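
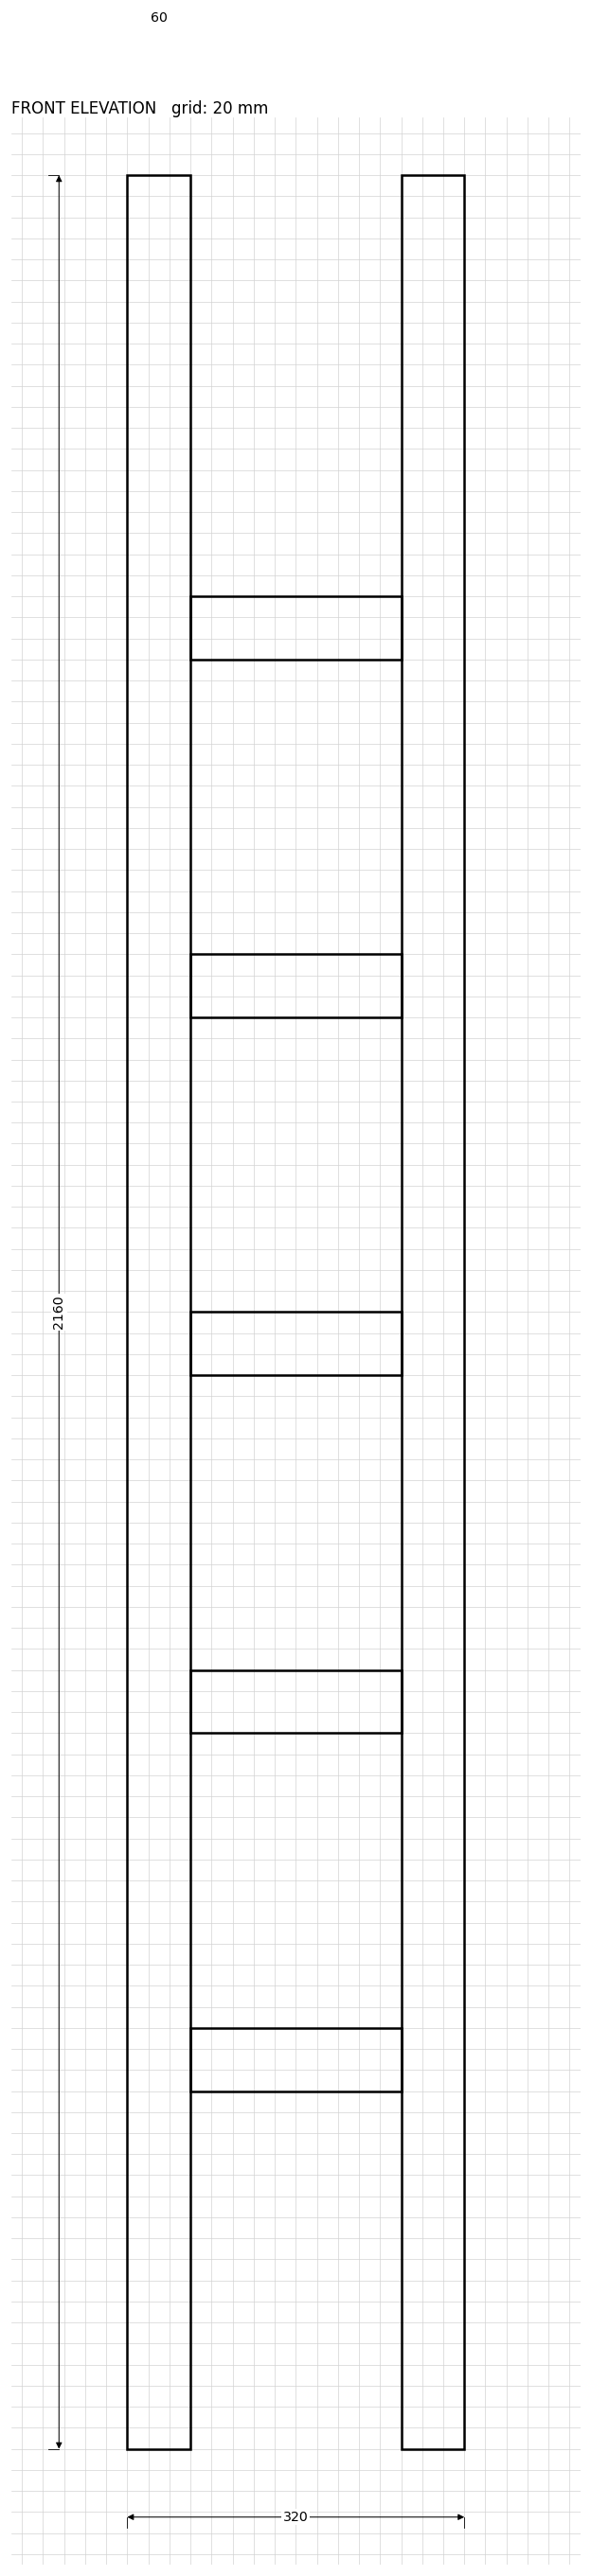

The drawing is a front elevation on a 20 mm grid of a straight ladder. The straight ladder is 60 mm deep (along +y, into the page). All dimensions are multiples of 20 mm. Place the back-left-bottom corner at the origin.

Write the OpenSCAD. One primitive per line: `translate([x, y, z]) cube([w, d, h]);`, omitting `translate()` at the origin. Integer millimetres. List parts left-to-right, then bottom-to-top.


cube([60, 60, 2160]);
translate([60, 0, 340]) cube([200, 60, 60]);
translate([60, 0, 680]) cube([200, 60, 60]);
translate([60, 0, 1020]) cube([200, 60, 60]);
translate([60, 0, 1360]) cube([200, 60, 60]);
translate([60, 0, 1700]) cube([200, 60, 60]);
translate([260, 0, 0]) cube([60, 60, 2160]);


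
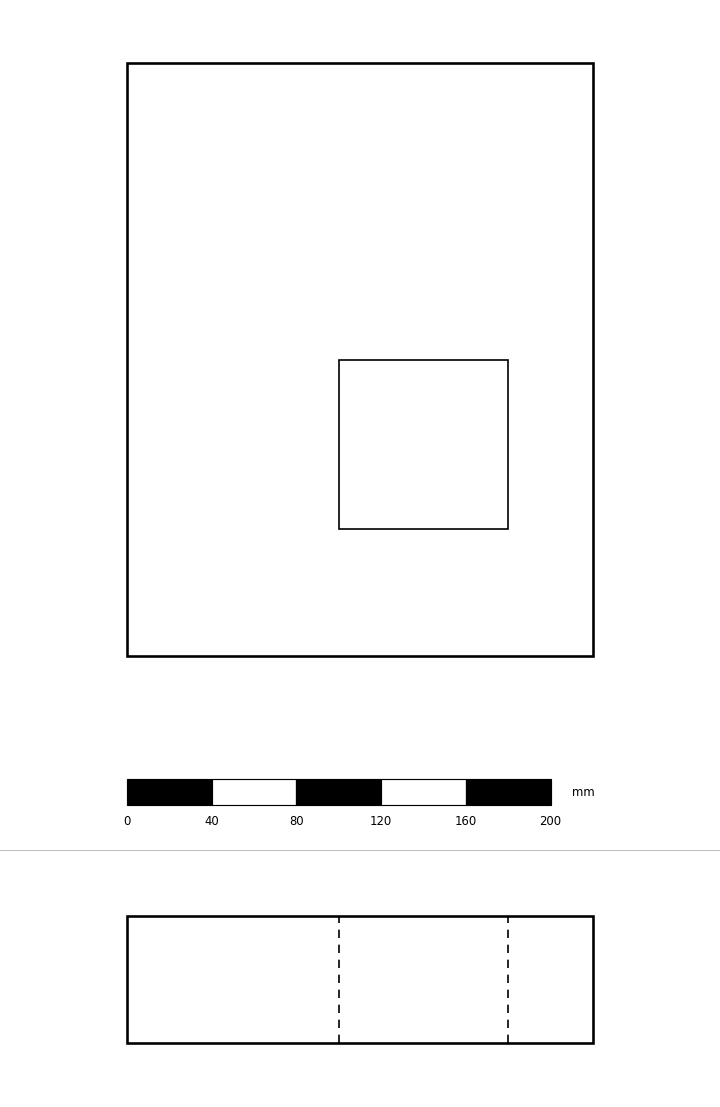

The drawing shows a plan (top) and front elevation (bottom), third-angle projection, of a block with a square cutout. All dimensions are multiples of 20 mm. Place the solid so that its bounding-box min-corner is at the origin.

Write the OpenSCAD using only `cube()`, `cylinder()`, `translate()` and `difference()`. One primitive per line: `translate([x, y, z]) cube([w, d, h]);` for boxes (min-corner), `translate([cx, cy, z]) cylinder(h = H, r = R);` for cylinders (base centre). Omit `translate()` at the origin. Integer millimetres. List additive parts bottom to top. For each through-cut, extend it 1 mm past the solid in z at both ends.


difference() {
  cube([220, 280, 60]);
  translate([100, 60, -1]) cube([80, 80, 62]);
}


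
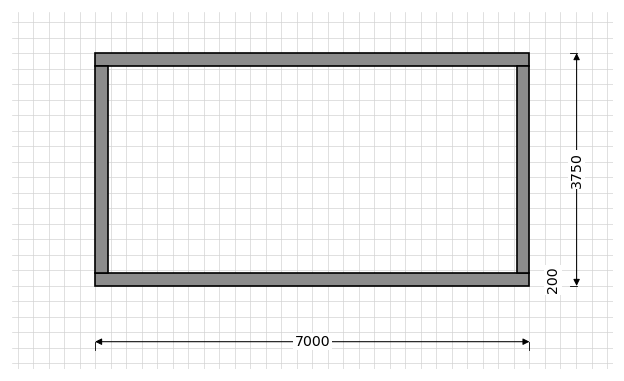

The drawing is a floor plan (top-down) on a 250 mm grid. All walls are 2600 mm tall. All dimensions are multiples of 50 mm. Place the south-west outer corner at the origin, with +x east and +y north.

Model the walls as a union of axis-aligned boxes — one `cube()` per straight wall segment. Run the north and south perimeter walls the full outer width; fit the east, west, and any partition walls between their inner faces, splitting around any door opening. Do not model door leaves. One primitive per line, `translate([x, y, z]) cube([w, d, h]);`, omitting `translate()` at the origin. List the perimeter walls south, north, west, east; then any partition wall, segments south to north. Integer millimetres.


cube([7000, 200, 2600]);
translate([0, 3550, 0]) cube([7000, 200, 2600]);
translate([0, 200, 0]) cube([200, 3350, 2600]);
translate([6800, 200, 0]) cube([200, 3350, 2600]);


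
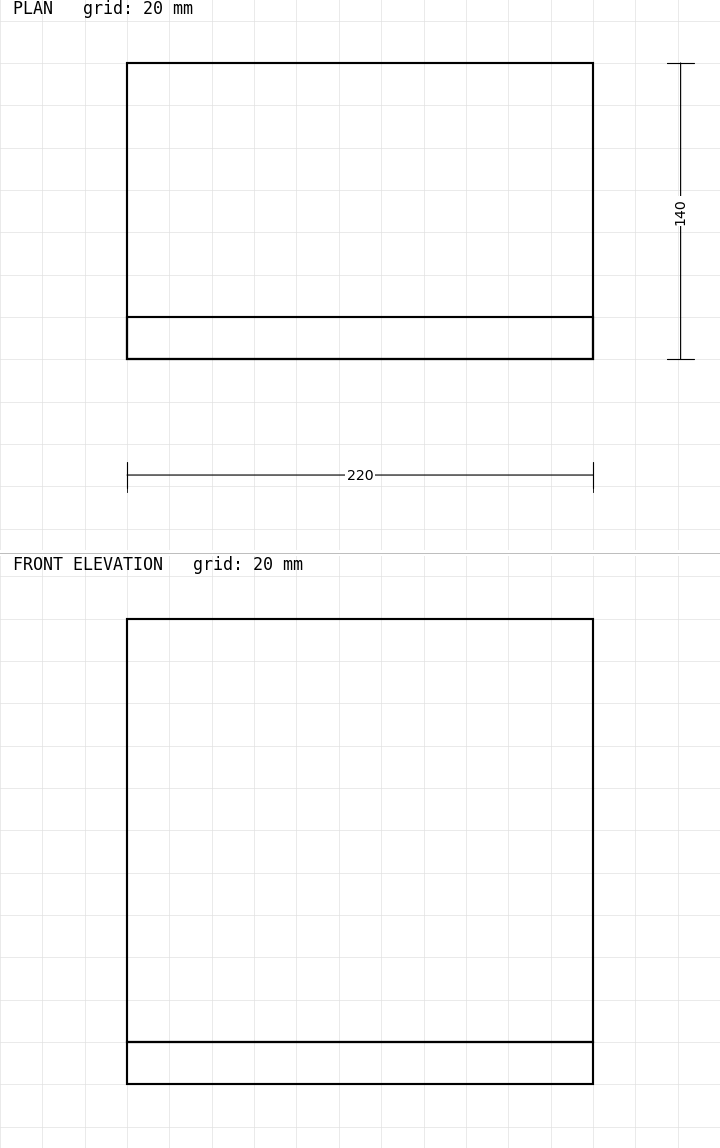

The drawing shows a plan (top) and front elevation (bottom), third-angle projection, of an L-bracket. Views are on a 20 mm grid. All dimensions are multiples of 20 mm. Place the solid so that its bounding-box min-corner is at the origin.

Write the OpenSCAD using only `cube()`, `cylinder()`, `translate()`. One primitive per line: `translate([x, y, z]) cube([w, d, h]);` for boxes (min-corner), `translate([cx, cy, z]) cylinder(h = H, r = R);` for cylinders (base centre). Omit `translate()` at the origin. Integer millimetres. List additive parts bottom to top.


cube([220, 140, 20]);
translate([0, 0, 20]) cube([220, 20, 200]);


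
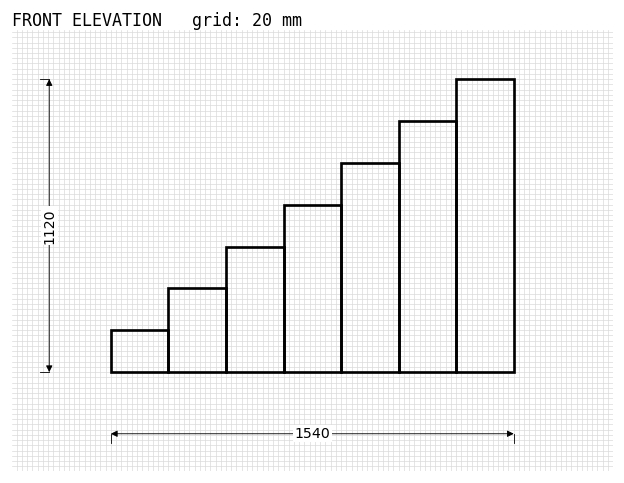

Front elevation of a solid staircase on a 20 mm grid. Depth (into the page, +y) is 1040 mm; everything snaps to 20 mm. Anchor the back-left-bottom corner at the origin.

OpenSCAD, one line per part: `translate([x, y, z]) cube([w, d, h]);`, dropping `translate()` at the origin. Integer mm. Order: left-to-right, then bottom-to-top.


cube([220, 1040, 160]);
translate([220, 0, 0]) cube([220, 1040, 320]);
translate([440, 0, 0]) cube([220, 1040, 480]);
translate([660, 0, 0]) cube([220, 1040, 640]);
translate([880, 0, 0]) cube([220, 1040, 800]);
translate([1100, 0, 0]) cube([220, 1040, 960]);
translate([1320, 0, 0]) cube([220, 1040, 1120]);


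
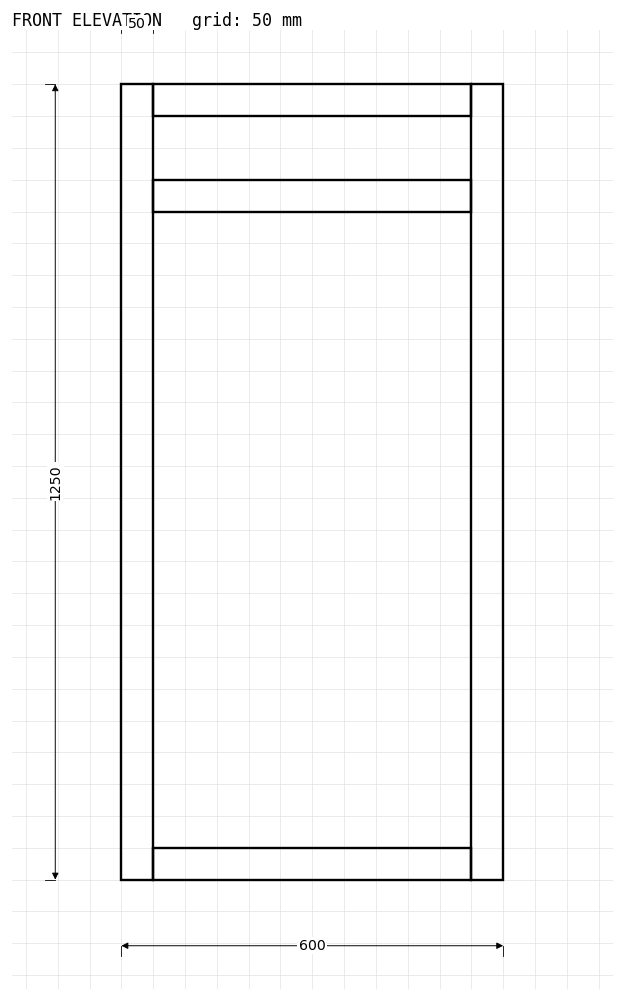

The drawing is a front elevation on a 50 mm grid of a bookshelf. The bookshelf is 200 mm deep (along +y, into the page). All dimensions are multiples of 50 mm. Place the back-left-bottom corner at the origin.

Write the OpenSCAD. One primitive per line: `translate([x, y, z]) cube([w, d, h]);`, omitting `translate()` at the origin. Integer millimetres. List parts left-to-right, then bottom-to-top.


cube([50, 200, 1250]);
translate([50, 0, 0]) cube([500, 200, 50]);
translate([50, 0, 1050]) cube([500, 200, 50]);
translate([50, 0, 1200]) cube([500, 200, 50]);
translate([550, 0, 0]) cube([50, 200, 1250]);


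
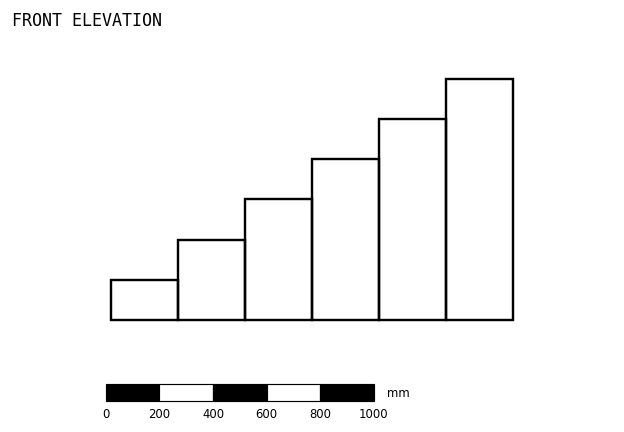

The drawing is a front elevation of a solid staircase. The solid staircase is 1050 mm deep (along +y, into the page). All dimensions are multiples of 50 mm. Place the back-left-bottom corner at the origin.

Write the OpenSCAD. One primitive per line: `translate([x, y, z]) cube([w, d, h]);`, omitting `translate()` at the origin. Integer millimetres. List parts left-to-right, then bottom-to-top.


cube([250, 1050, 150]);
translate([250, 0, 0]) cube([250, 1050, 300]);
translate([500, 0, 0]) cube([250, 1050, 450]);
translate([750, 0, 0]) cube([250, 1050, 600]);
translate([1000, 0, 0]) cube([250, 1050, 750]);
translate([1250, 0, 0]) cube([250, 1050, 900]);


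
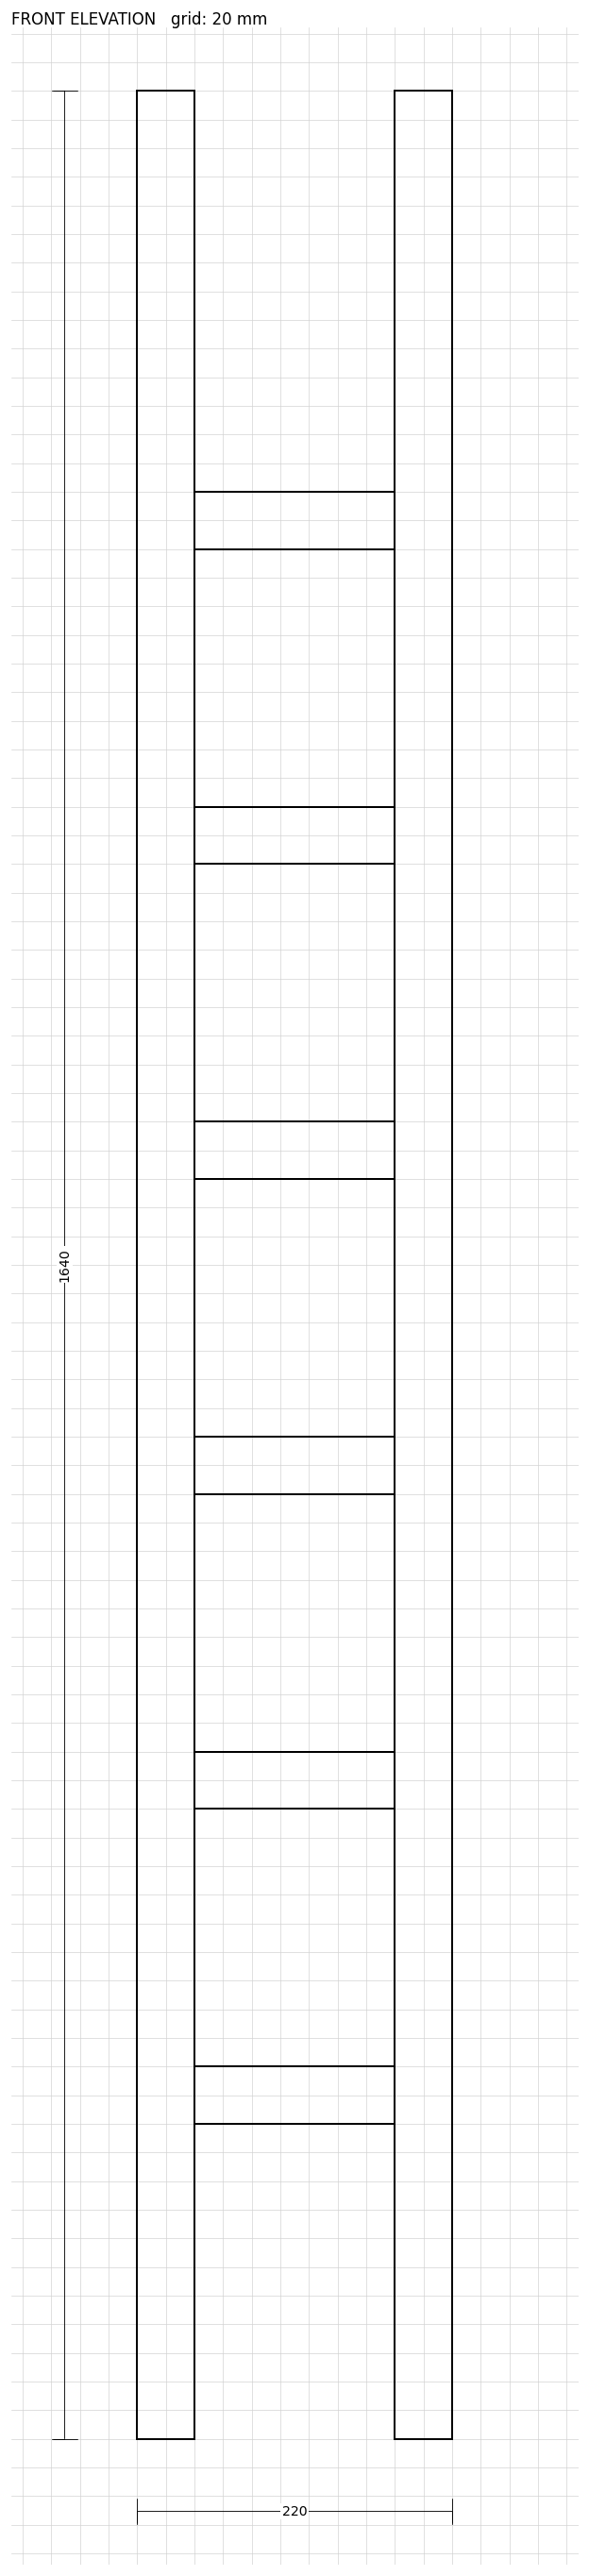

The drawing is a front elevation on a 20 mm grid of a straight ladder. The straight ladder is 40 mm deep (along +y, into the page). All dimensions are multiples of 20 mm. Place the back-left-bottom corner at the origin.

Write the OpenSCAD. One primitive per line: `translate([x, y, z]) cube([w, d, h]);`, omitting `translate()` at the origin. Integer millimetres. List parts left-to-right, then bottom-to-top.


cube([40, 40, 1640]);
translate([40, 0, 220]) cube([140, 40, 40]);
translate([40, 0, 440]) cube([140, 40, 40]);
translate([40, 0, 660]) cube([140, 40, 40]);
translate([40, 0, 880]) cube([140, 40, 40]);
translate([40, 0, 1100]) cube([140, 40, 40]);
translate([40, 0, 1320]) cube([140, 40, 40]);
translate([180, 0, 0]) cube([40, 40, 1640]);


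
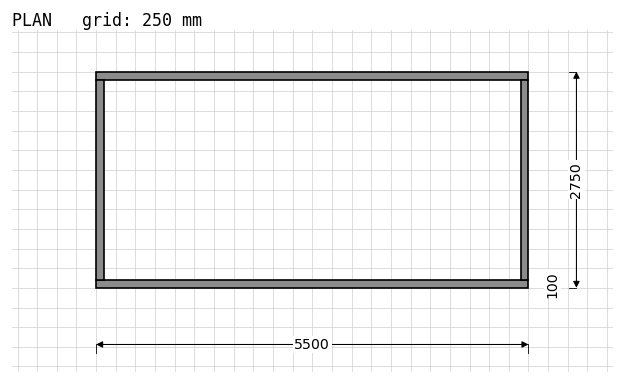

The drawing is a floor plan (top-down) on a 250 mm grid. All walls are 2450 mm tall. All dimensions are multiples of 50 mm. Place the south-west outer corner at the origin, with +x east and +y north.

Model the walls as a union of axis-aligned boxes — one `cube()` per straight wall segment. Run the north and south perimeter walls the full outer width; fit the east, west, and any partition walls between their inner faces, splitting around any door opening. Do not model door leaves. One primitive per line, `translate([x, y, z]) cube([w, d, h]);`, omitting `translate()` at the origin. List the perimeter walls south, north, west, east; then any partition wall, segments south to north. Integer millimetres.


cube([5500, 100, 2450]);
translate([0, 2650, 0]) cube([5500, 100, 2450]);
translate([0, 100, 0]) cube([100, 2550, 2450]);
translate([5400, 100, 0]) cube([100, 2550, 2450]);


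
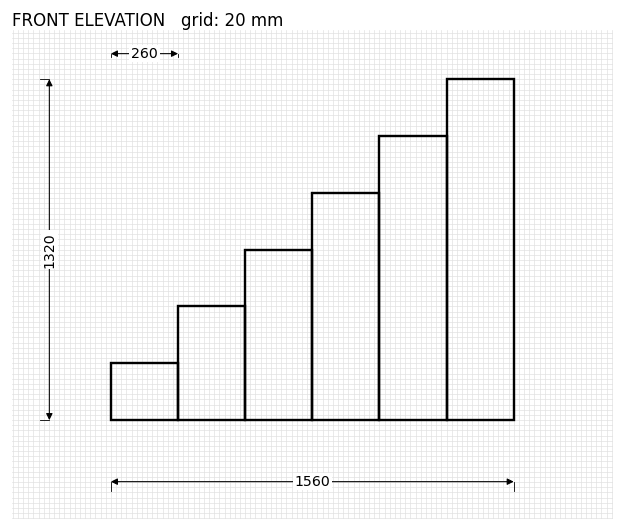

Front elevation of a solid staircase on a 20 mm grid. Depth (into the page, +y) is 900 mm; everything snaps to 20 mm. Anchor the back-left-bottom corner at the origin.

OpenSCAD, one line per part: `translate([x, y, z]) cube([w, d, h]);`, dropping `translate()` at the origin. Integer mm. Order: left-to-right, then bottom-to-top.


cube([260, 900, 220]);
translate([260, 0, 0]) cube([260, 900, 440]);
translate([520, 0, 0]) cube([260, 900, 660]);
translate([780, 0, 0]) cube([260, 900, 880]);
translate([1040, 0, 0]) cube([260, 900, 1100]);
translate([1300, 0, 0]) cube([260, 900, 1320]);


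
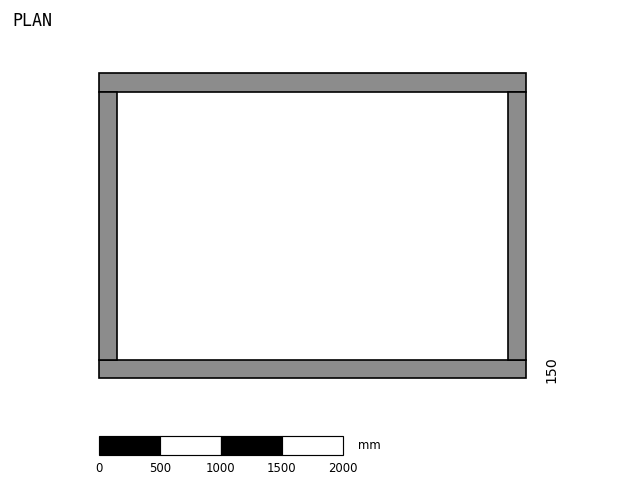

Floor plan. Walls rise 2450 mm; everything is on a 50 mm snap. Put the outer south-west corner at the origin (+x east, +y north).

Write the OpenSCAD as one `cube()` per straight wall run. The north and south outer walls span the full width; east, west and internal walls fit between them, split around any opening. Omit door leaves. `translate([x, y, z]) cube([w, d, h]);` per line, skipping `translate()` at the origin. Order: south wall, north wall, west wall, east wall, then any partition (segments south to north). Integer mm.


cube([3500, 150, 2450]);
translate([0, 2350, 0]) cube([3500, 150, 2450]);
translate([0, 150, 0]) cube([150, 2200, 2450]);
translate([3350, 150, 0]) cube([150, 2200, 2450]);


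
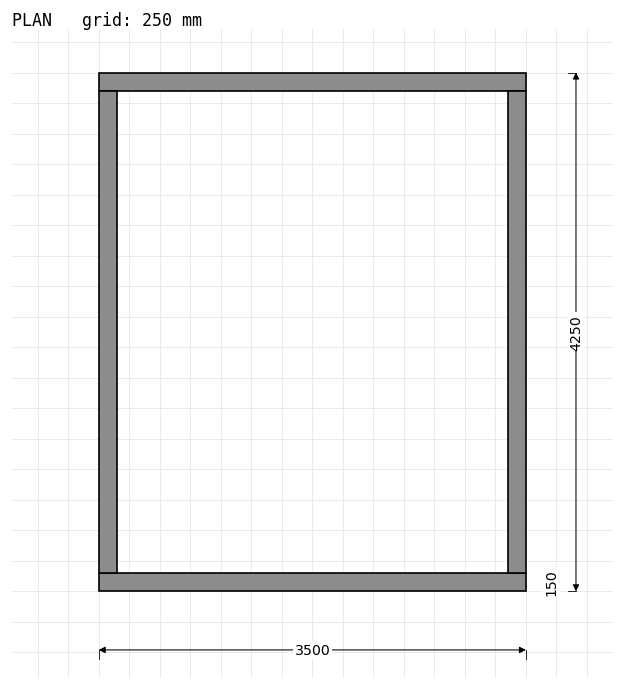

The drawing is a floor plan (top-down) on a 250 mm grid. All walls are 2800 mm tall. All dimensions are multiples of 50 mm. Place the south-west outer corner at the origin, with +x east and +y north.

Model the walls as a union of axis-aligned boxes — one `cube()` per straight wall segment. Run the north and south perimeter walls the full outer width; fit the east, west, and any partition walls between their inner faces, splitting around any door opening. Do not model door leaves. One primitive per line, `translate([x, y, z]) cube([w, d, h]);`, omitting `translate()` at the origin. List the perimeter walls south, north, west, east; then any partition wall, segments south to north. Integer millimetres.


cube([3500, 150, 2800]);
translate([0, 4100, 0]) cube([3500, 150, 2800]);
translate([0, 150, 0]) cube([150, 3950, 2800]);
translate([3350, 150, 0]) cube([150, 3950, 2800]);


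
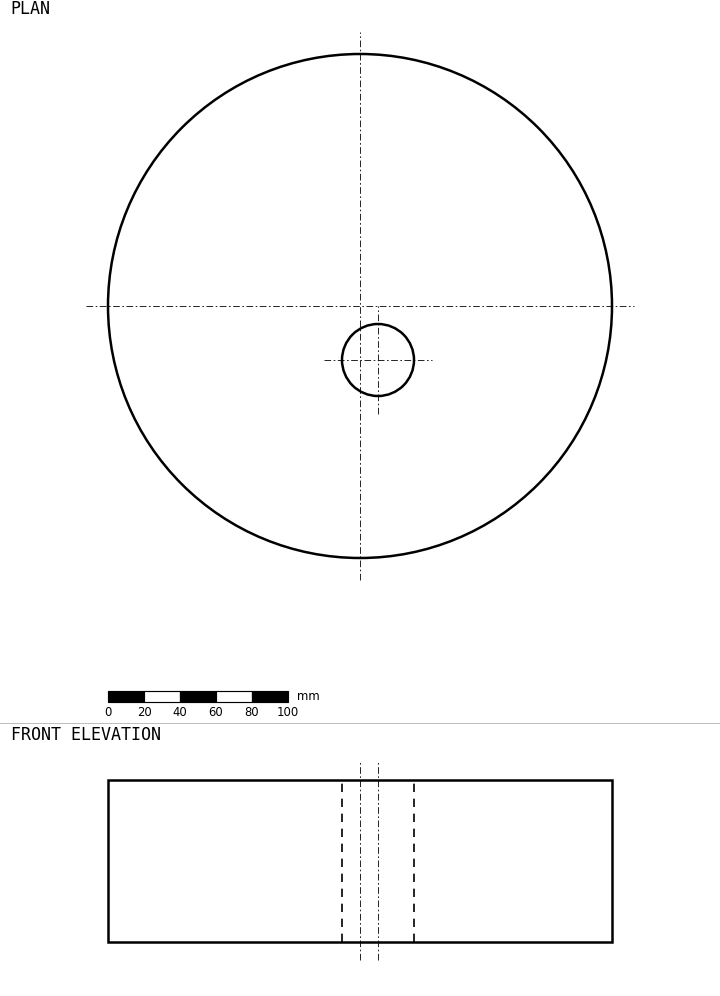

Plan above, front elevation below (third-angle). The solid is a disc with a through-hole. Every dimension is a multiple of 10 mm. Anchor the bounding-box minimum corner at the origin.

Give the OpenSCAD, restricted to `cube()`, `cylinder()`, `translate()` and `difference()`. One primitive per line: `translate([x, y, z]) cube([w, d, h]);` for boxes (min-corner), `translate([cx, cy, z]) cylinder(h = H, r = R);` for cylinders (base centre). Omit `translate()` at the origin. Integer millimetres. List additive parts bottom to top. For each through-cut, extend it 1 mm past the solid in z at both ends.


difference() {
  translate([140, 140, 0]) cylinder(h = 90, r = 140);
  translate([150, 110, -1]) cylinder(h = 92, r = 20);
}


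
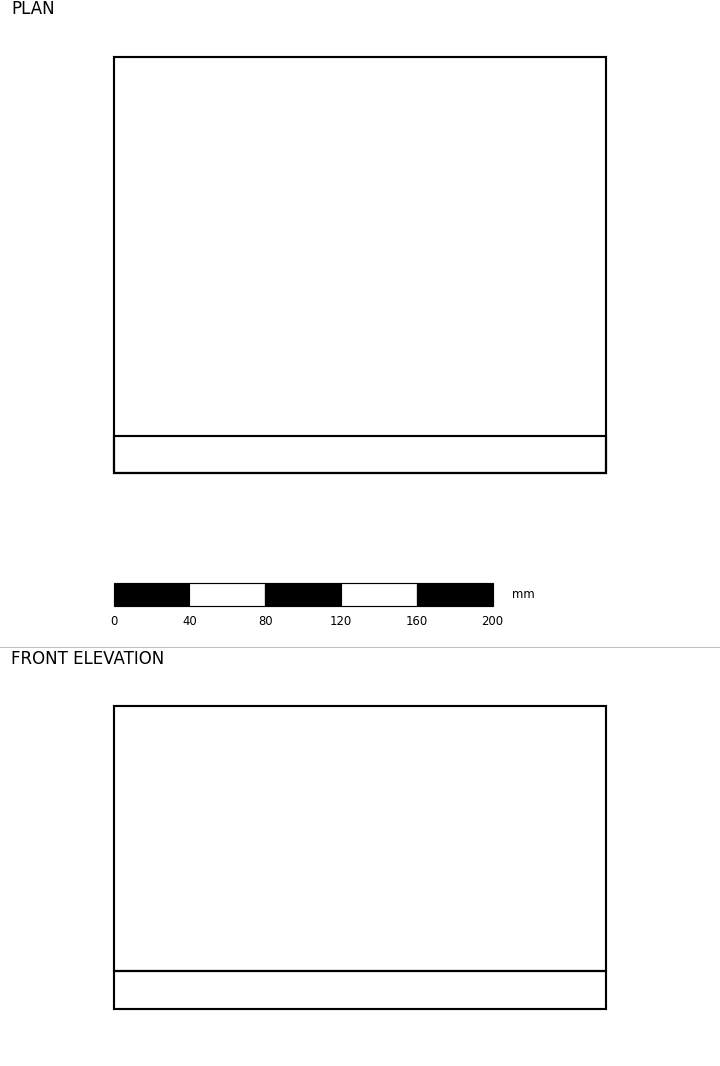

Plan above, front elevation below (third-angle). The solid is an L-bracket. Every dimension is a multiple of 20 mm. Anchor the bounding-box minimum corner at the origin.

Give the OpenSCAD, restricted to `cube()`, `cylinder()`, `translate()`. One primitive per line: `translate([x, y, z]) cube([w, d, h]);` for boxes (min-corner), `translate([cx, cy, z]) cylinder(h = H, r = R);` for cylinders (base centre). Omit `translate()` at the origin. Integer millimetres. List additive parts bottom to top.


cube([260, 220, 20]);
translate([0, 0, 20]) cube([260, 20, 140]);


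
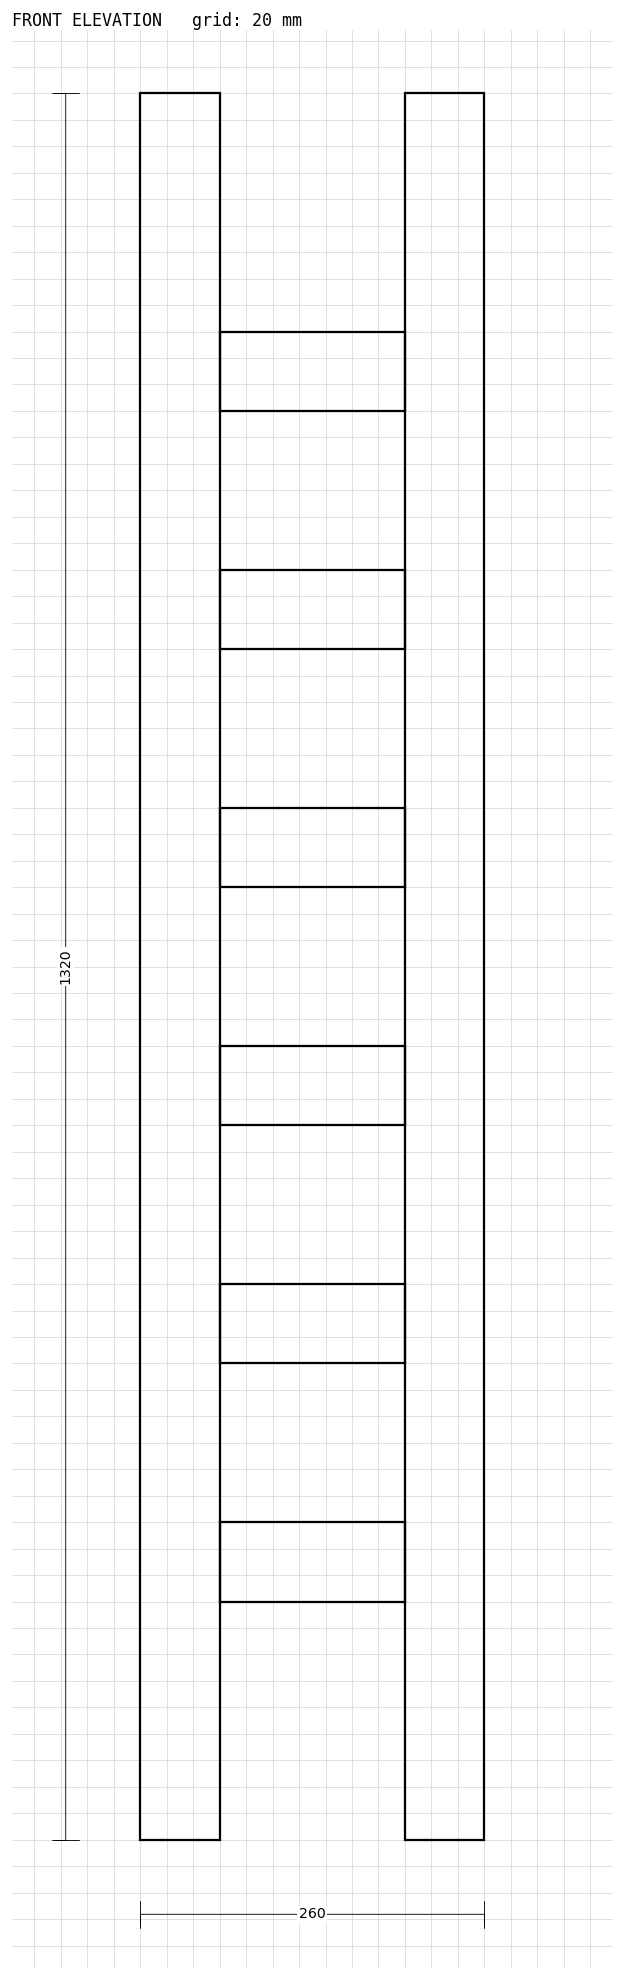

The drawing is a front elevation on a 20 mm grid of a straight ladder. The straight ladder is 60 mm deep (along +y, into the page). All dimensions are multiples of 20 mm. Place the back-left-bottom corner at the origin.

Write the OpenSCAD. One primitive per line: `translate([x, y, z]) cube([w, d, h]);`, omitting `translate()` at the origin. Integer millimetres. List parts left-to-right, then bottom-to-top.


cube([60, 60, 1320]);
translate([60, 0, 180]) cube([140, 60, 60]);
translate([60, 0, 360]) cube([140, 60, 60]);
translate([60, 0, 540]) cube([140, 60, 60]);
translate([60, 0, 720]) cube([140, 60, 60]);
translate([60, 0, 900]) cube([140, 60, 60]);
translate([60, 0, 1080]) cube([140, 60, 60]);
translate([200, 0, 0]) cube([60, 60, 1320]);


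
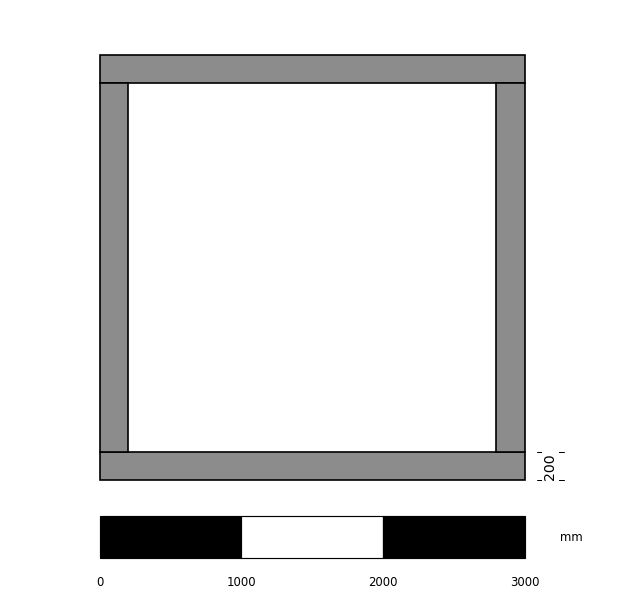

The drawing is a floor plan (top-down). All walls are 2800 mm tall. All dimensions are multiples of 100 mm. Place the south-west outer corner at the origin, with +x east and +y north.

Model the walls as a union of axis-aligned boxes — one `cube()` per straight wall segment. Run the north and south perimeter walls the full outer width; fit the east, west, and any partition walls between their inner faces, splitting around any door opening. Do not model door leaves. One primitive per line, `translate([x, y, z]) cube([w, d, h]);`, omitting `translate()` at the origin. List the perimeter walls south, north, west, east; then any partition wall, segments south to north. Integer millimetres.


cube([3000, 200, 2800]);
translate([0, 2800, 0]) cube([3000, 200, 2800]);
translate([0, 200, 0]) cube([200, 2600, 2800]);
translate([2800, 200, 0]) cube([200, 2600, 2800]);


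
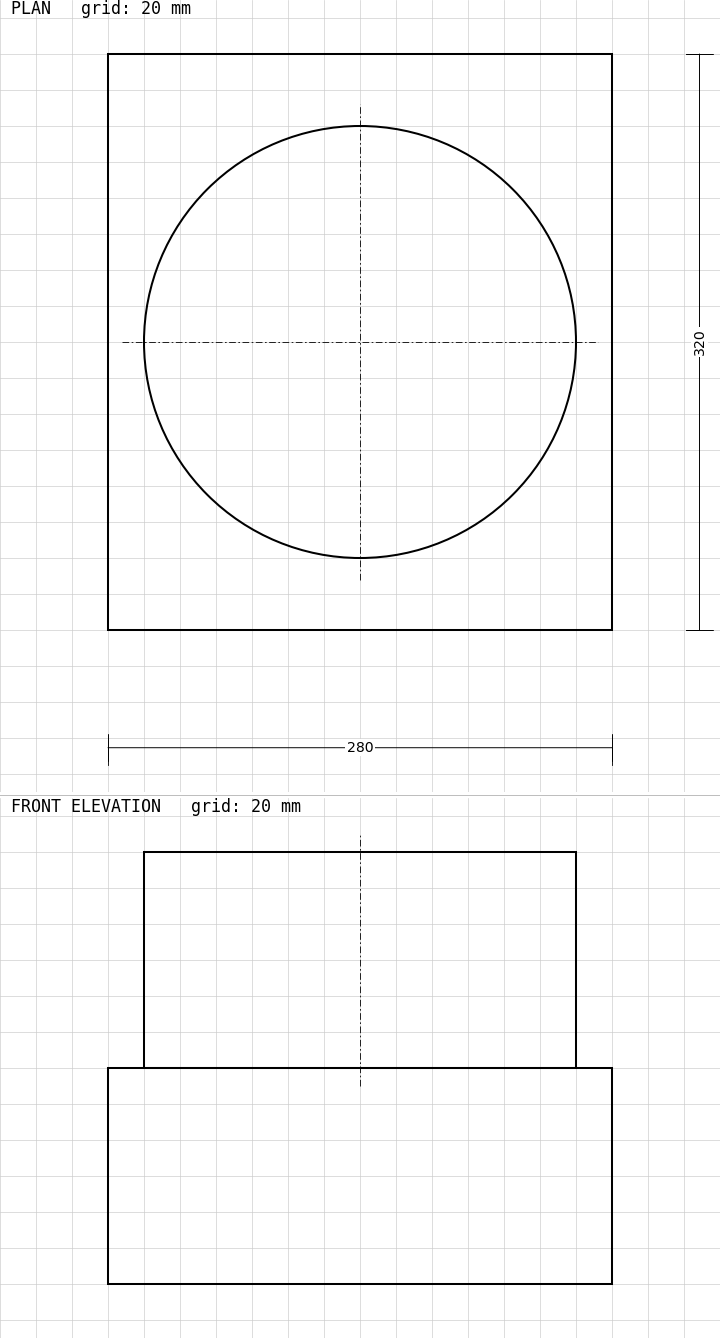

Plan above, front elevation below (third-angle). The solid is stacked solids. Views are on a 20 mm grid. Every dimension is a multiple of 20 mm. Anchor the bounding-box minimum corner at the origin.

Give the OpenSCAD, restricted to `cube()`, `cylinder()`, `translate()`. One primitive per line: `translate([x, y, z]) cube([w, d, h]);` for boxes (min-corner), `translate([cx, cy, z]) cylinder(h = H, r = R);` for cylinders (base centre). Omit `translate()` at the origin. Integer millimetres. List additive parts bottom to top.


cube([280, 320, 120]);
translate([140, 160, 120]) cylinder(h = 120, r = 120);


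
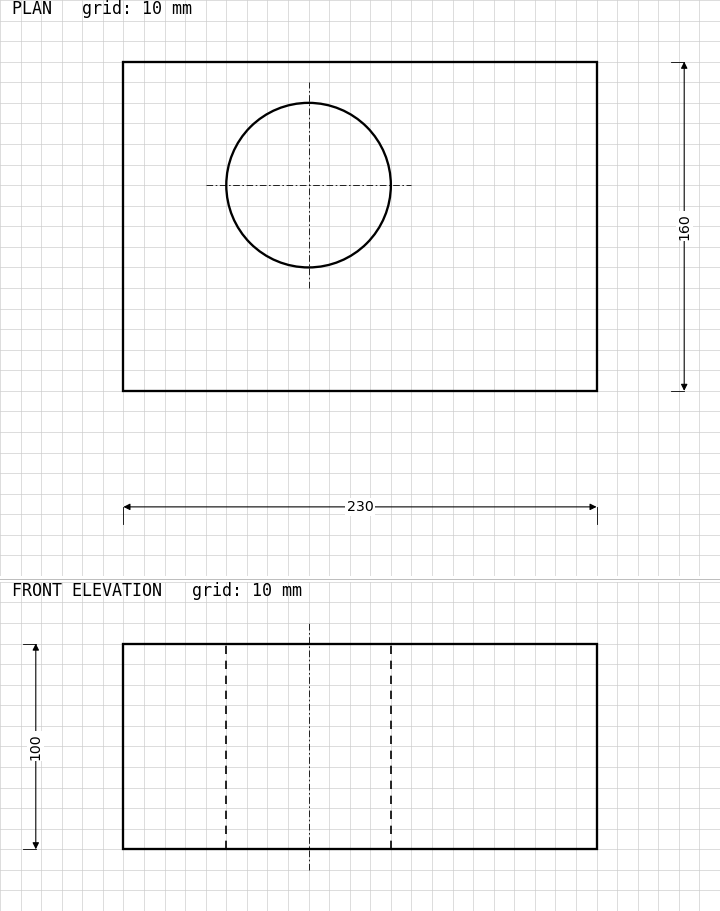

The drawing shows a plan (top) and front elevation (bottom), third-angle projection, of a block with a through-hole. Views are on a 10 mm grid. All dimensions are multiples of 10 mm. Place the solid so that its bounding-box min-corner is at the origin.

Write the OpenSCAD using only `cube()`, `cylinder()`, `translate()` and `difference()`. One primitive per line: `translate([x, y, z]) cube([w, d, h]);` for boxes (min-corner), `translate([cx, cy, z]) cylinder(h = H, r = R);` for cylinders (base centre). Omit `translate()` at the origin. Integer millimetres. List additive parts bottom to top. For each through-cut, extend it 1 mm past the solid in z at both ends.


difference() {
  cube([230, 160, 100]);
  translate([90, 100, -1]) cylinder(h = 102, r = 40);
}


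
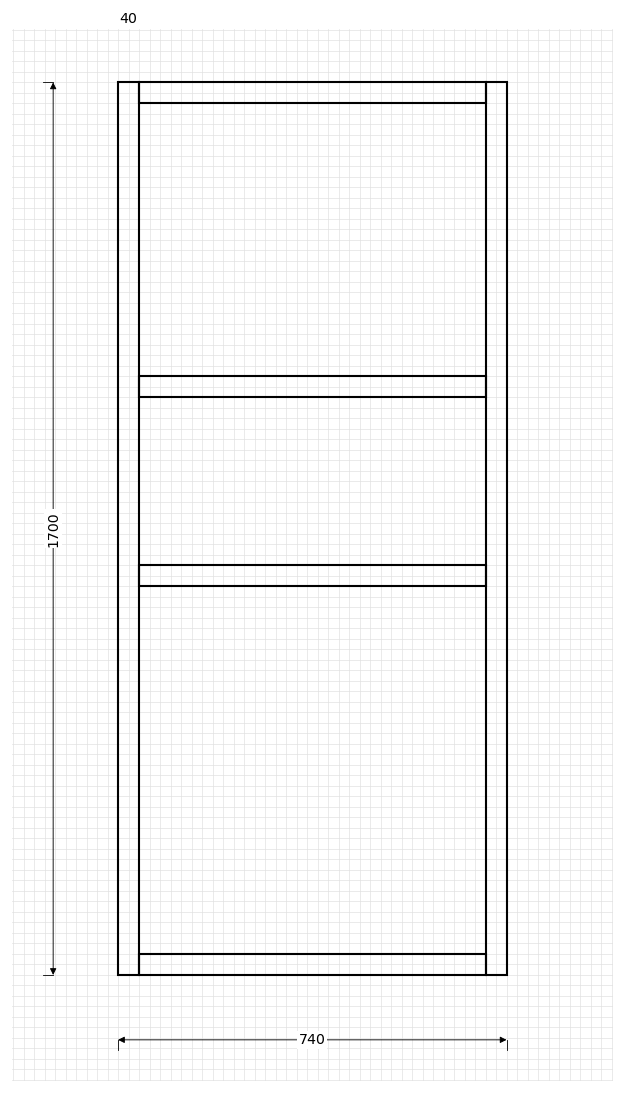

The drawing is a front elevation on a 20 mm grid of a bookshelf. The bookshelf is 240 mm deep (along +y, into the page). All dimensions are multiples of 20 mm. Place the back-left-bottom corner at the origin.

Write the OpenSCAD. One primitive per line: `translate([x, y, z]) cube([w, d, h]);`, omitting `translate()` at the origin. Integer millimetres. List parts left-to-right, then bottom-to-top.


cube([40, 240, 1700]);
translate([40, 0, 0]) cube([660, 240, 40]);
translate([40, 0, 740]) cube([660, 240, 40]);
translate([40, 0, 1100]) cube([660, 240, 40]);
translate([40, 0, 1660]) cube([660, 240, 40]);
translate([700, 0, 0]) cube([40, 240, 1700]);


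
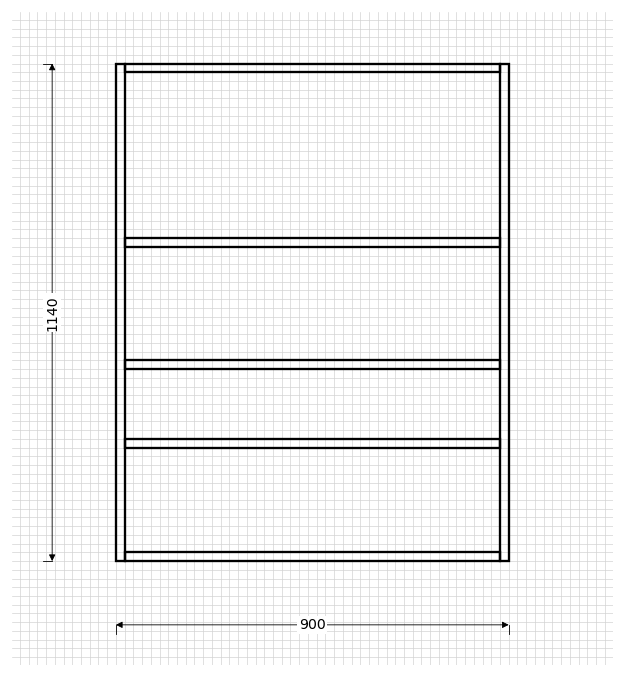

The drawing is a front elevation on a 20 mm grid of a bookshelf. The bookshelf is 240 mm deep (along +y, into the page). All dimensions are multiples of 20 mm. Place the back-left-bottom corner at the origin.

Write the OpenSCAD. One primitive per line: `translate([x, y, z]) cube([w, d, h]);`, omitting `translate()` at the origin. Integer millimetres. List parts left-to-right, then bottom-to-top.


cube([20, 240, 1140]);
translate([20, 0, 0]) cube([860, 240, 20]);
translate([20, 0, 260]) cube([860, 240, 20]);
translate([20, 0, 440]) cube([860, 240, 20]);
translate([20, 0, 720]) cube([860, 240, 20]);
translate([20, 0, 1120]) cube([860, 240, 20]);
translate([880, 0, 0]) cube([20, 240, 1140]);


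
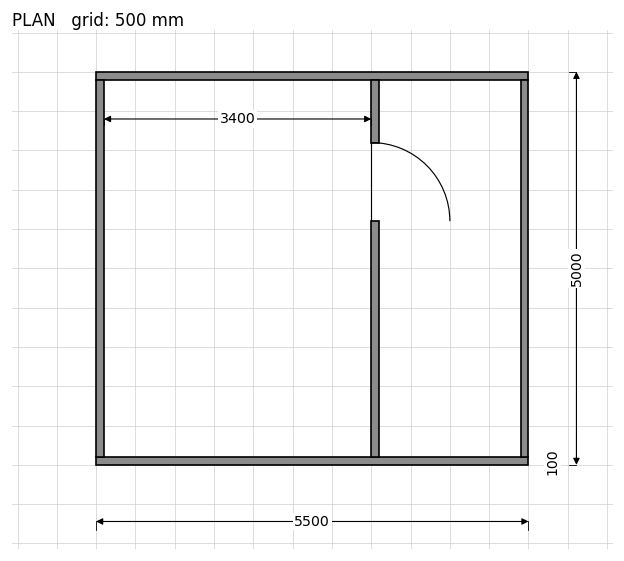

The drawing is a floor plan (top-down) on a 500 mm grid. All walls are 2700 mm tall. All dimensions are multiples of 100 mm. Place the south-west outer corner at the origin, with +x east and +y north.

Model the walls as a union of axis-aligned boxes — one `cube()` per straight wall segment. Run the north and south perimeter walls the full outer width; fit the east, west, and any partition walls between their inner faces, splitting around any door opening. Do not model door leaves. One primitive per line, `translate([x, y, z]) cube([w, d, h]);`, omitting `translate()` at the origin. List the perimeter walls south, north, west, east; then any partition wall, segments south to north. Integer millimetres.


cube([5500, 100, 2700]);
translate([0, 4900, 0]) cube([5500, 100, 2700]);
translate([0, 100, 0]) cube([100, 4800, 2700]);
translate([5400, 100, 0]) cube([100, 4800, 2700]);
translate([3500, 100, 0]) cube([100, 3000, 2700]);
translate([3500, 4100, 0]) cube([100, 800, 2700]);


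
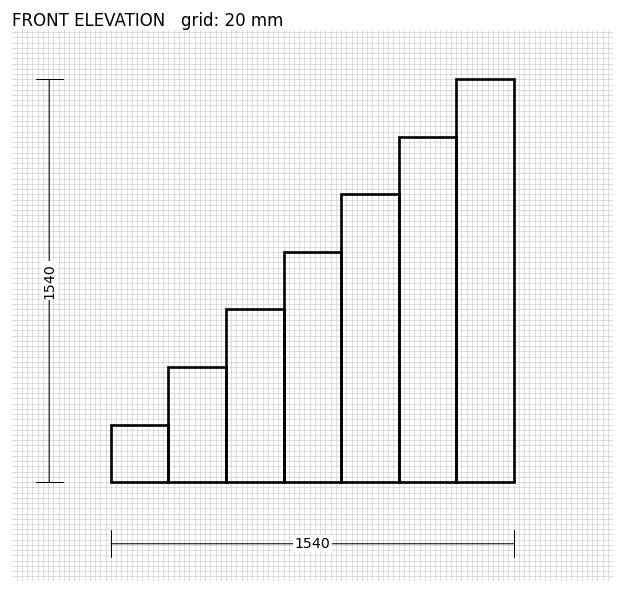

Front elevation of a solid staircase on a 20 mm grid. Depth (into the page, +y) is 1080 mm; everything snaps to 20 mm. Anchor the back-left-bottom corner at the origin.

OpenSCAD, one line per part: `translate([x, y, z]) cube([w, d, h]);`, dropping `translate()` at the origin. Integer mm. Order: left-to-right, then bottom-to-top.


cube([220, 1080, 220]);
translate([220, 0, 0]) cube([220, 1080, 440]);
translate([440, 0, 0]) cube([220, 1080, 660]);
translate([660, 0, 0]) cube([220, 1080, 880]);
translate([880, 0, 0]) cube([220, 1080, 1100]);
translate([1100, 0, 0]) cube([220, 1080, 1320]);
translate([1320, 0, 0]) cube([220, 1080, 1540]);


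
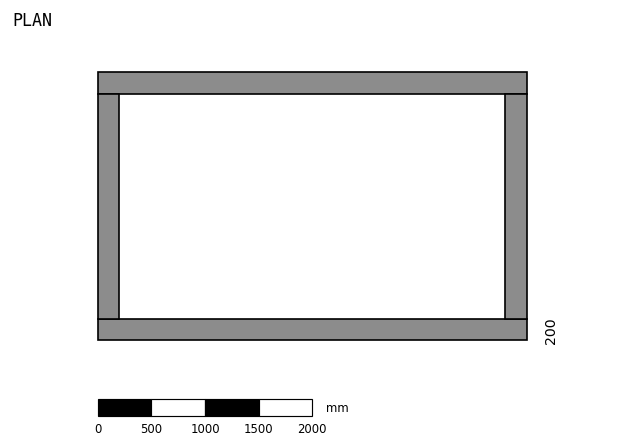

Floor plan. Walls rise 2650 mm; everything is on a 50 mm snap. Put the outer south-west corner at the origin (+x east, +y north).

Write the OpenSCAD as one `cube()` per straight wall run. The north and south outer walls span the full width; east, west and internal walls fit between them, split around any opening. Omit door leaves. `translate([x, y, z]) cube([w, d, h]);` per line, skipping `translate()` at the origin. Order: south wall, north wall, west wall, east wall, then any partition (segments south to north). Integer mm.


cube([4000, 200, 2650]);
translate([0, 2300, 0]) cube([4000, 200, 2650]);
translate([0, 200, 0]) cube([200, 2100, 2650]);
translate([3800, 200, 0]) cube([200, 2100, 2650]);


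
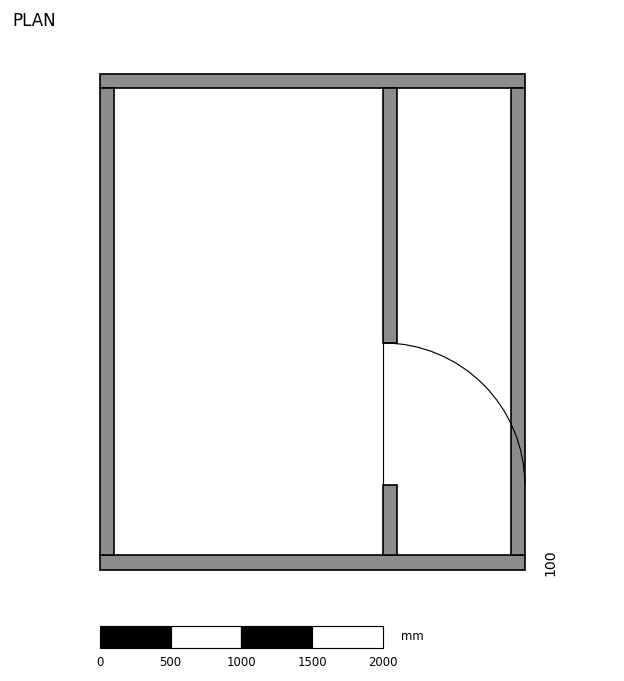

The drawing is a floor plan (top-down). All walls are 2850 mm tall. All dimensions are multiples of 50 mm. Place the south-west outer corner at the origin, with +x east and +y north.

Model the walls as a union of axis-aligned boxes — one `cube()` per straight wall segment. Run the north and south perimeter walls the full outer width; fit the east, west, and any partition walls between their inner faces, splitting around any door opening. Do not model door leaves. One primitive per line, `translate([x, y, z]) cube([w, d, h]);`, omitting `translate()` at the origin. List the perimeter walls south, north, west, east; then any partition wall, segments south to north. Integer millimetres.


cube([3000, 100, 2850]);
translate([0, 3400, 0]) cube([3000, 100, 2850]);
translate([0, 100, 0]) cube([100, 3300, 2850]);
translate([2900, 100, 0]) cube([100, 3300, 2850]);
translate([2000, 100, 0]) cube([100, 500, 2850]);
translate([2000, 1600, 0]) cube([100, 1800, 2850]);


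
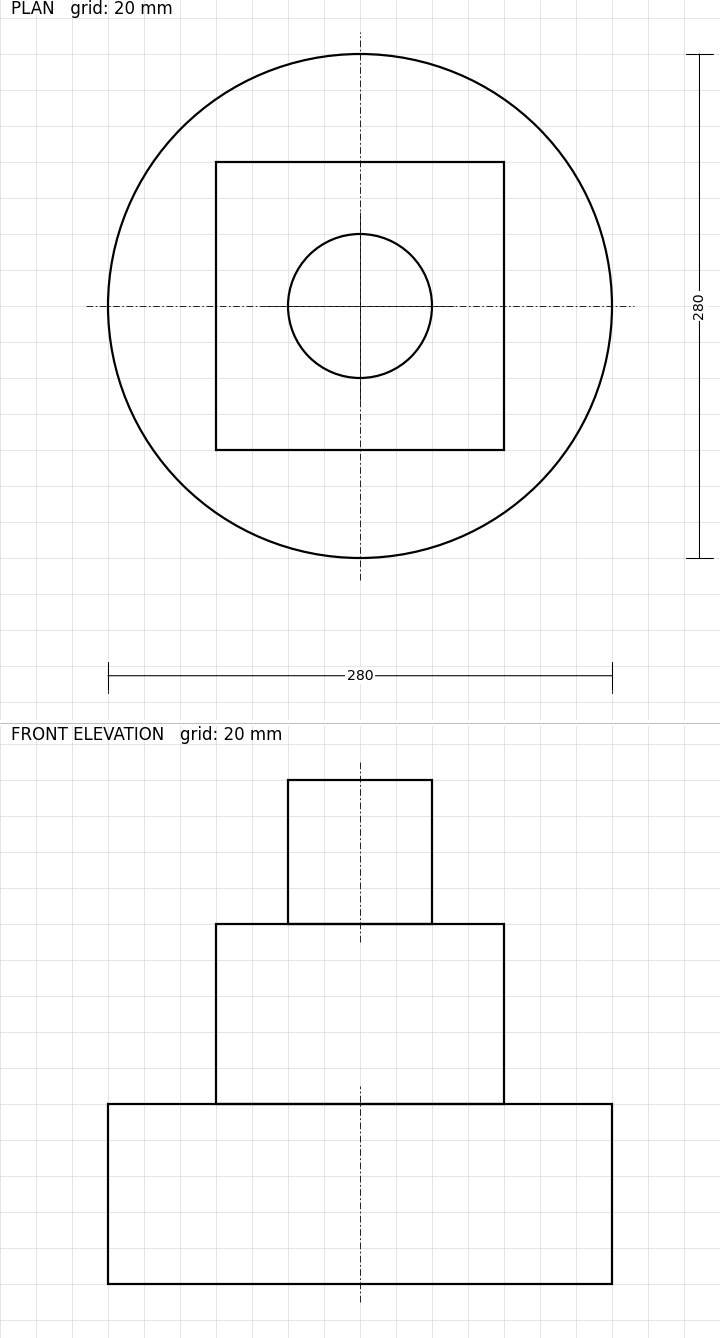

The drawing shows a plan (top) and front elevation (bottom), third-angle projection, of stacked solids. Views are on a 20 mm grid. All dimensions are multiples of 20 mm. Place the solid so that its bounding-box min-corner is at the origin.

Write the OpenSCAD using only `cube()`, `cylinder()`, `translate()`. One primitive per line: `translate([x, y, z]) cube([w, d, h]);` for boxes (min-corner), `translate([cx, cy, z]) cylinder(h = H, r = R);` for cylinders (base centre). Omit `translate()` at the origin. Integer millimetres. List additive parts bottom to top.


translate([140, 140, 0]) cylinder(h = 100, r = 140);
translate([60, 60, 100]) cube([160, 160, 100]);
translate([140, 140, 200]) cylinder(h = 80, r = 40);


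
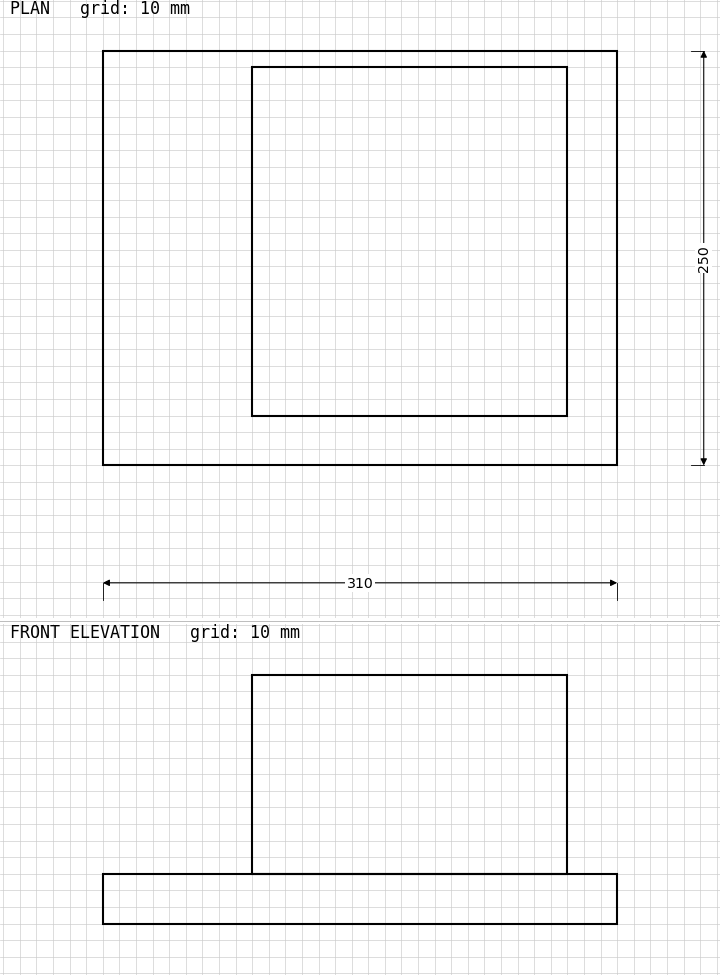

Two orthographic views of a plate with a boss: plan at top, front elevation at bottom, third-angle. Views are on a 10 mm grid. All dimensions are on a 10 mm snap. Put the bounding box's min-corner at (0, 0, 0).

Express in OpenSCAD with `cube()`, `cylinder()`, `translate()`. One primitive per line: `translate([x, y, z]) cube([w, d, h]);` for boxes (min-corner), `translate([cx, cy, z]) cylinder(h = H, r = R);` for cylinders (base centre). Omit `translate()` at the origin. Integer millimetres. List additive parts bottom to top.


cube([310, 250, 30]);
translate([90, 30, 30]) cube([190, 210, 120]);


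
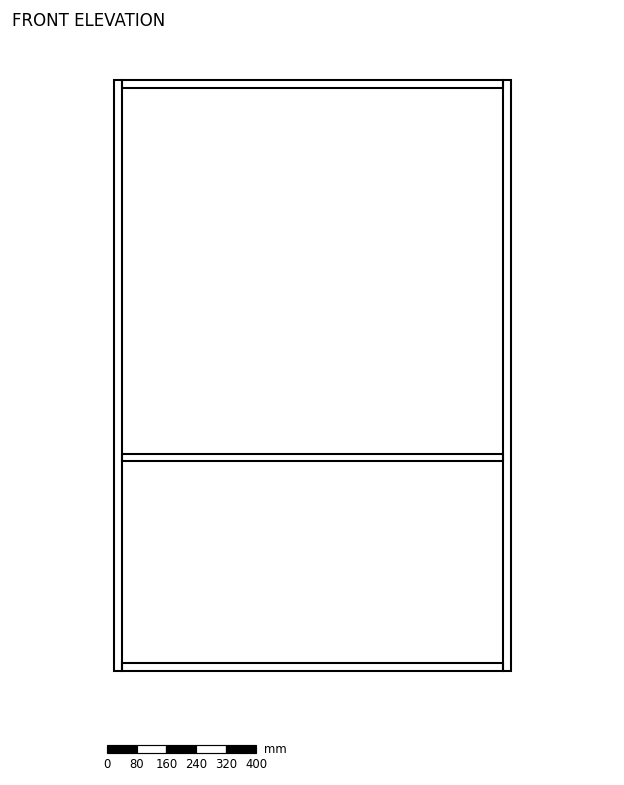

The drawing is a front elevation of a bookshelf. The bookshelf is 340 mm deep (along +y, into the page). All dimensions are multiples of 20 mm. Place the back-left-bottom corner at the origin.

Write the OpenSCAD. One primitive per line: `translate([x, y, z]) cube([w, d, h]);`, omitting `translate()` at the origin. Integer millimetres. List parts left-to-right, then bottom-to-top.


cube([20, 340, 1580]);
translate([20, 0, 0]) cube([1020, 340, 20]);
translate([20, 0, 560]) cube([1020, 340, 20]);
translate([20, 0, 1560]) cube([1020, 340, 20]);
translate([1040, 0, 0]) cube([20, 340, 1580]);


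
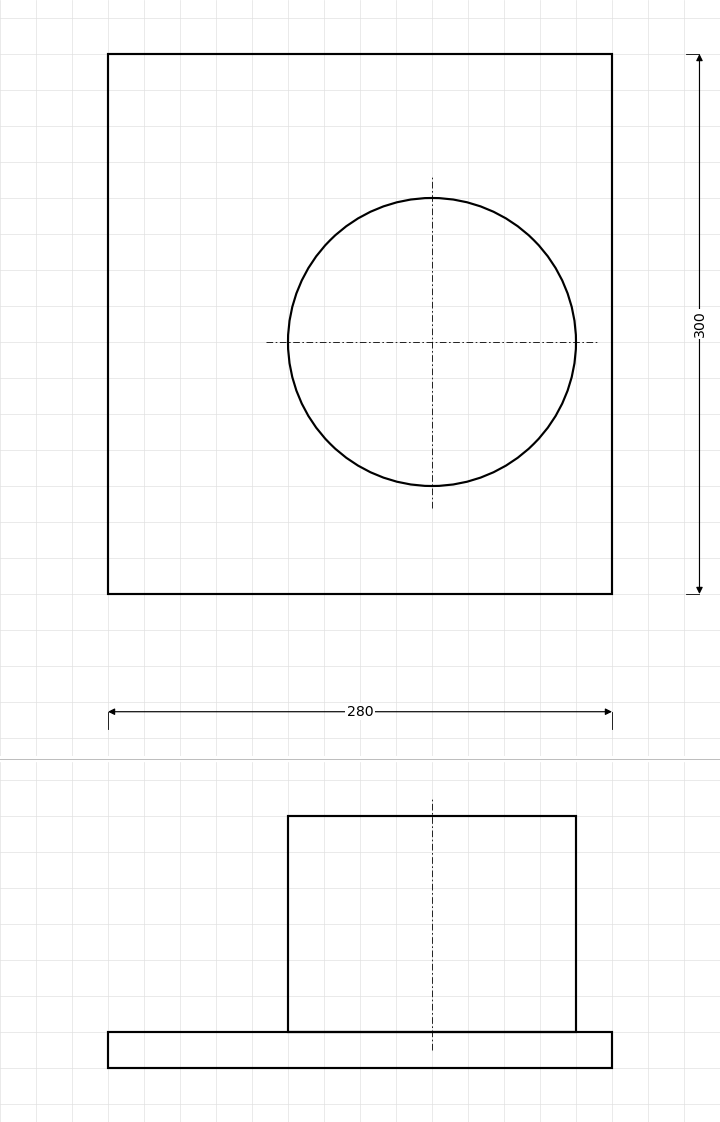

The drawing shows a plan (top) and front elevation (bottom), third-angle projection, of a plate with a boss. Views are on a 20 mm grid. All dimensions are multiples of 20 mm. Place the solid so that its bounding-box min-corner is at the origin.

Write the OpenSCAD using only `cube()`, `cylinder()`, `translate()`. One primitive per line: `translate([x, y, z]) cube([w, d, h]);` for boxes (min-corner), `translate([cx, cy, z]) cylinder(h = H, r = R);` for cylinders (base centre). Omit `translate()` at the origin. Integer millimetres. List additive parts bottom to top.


cube([280, 300, 20]);
translate([180, 140, 20]) cylinder(h = 120, r = 80);


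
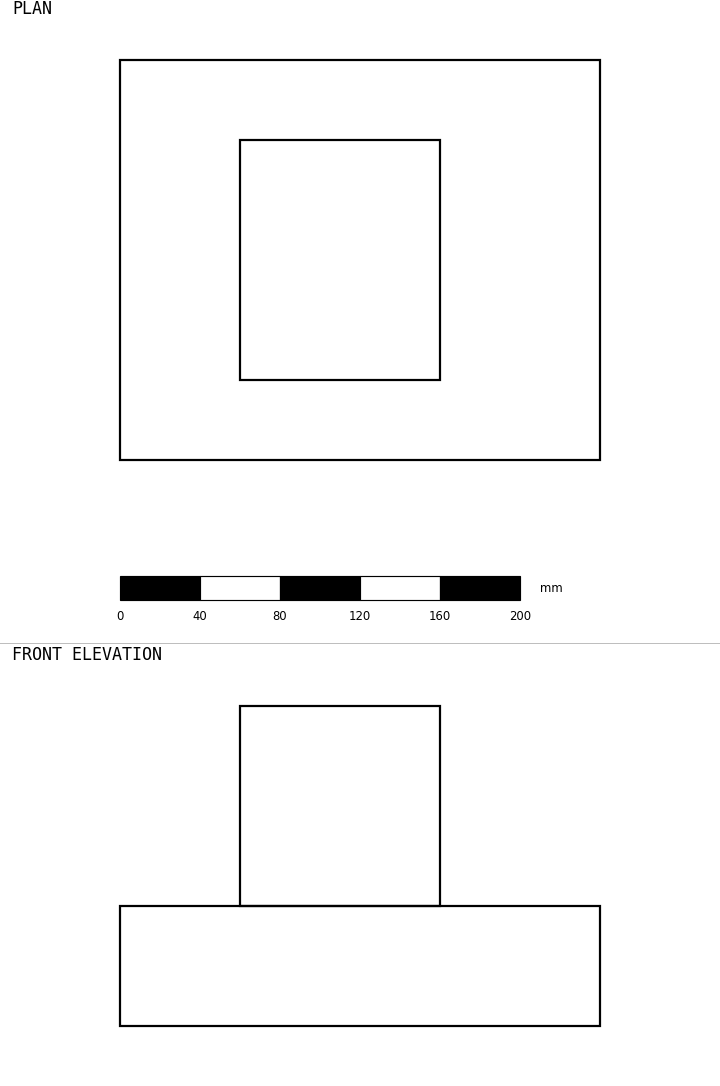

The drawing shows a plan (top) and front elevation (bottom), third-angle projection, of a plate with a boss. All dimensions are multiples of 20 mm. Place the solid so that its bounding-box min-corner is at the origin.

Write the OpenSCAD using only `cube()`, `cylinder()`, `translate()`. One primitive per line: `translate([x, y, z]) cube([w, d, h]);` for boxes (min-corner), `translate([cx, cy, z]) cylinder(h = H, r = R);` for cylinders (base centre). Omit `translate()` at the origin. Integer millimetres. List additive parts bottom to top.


cube([240, 200, 60]);
translate([60, 40, 60]) cube([100, 120, 100]);


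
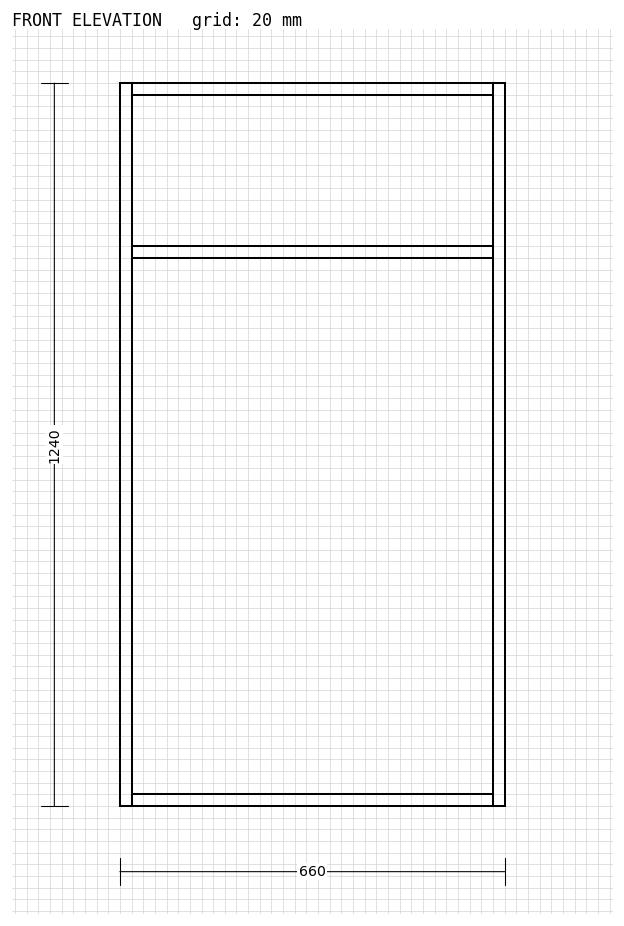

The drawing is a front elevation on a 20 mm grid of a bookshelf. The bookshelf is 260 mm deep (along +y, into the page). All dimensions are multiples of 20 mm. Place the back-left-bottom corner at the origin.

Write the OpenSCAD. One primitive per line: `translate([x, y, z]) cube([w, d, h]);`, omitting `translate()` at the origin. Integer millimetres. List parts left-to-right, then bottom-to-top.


cube([20, 260, 1240]);
translate([20, 0, 0]) cube([620, 260, 20]);
translate([20, 0, 940]) cube([620, 260, 20]);
translate([20, 0, 1220]) cube([620, 260, 20]);
translate([640, 0, 0]) cube([20, 260, 1240]);


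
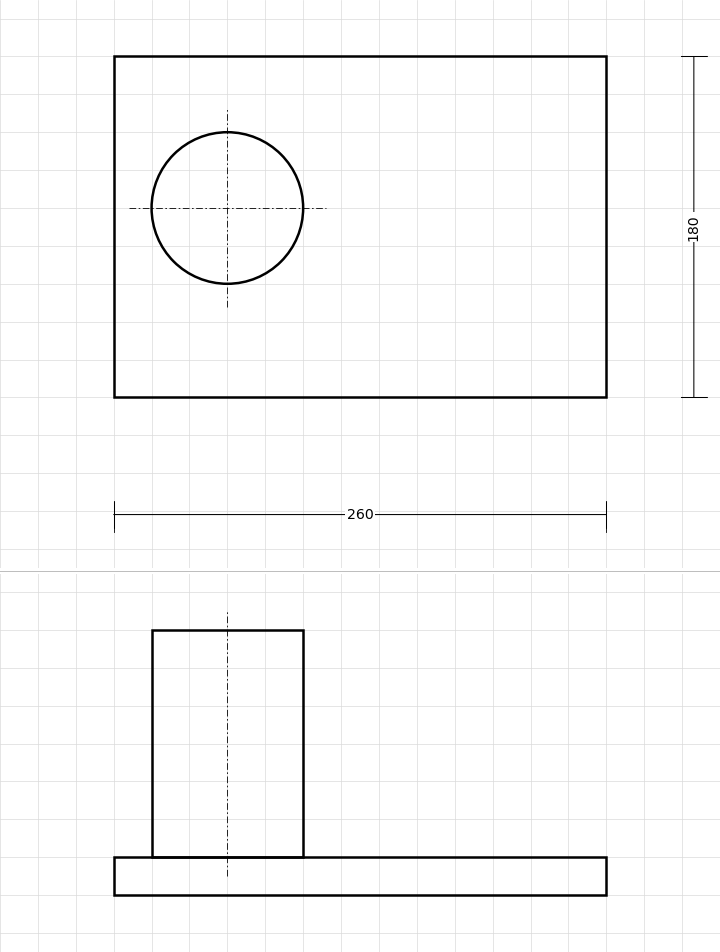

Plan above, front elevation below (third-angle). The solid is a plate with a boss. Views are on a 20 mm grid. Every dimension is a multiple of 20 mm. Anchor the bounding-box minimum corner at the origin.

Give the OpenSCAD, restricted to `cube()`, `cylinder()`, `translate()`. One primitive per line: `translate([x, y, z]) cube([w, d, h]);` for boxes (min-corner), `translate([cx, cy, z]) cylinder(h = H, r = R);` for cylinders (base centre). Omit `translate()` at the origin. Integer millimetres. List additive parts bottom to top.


cube([260, 180, 20]);
translate([60, 100, 20]) cylinder(h = 120, r = 40);


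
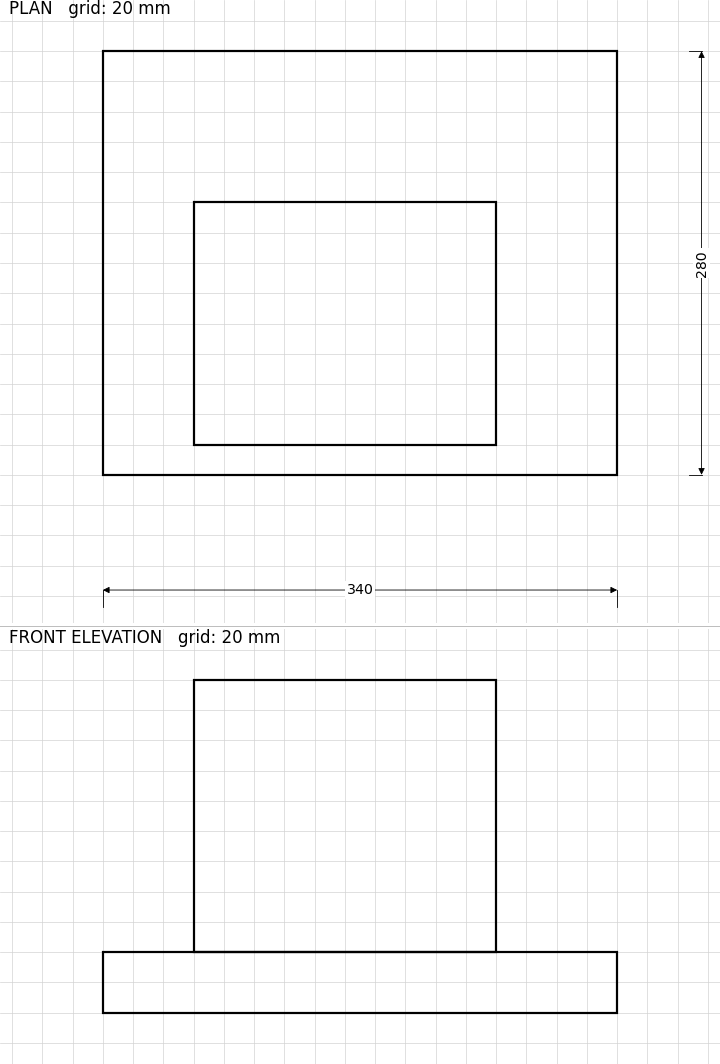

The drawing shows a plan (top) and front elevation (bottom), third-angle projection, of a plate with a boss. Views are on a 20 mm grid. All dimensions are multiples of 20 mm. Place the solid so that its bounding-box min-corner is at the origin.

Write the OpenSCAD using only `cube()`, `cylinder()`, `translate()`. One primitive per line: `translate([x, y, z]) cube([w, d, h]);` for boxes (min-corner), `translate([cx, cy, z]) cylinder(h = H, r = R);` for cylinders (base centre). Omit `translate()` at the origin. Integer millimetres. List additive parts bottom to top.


cube([340, 280, 40]);
translate([60, 20, 40]) cube([200, 160, 180]);


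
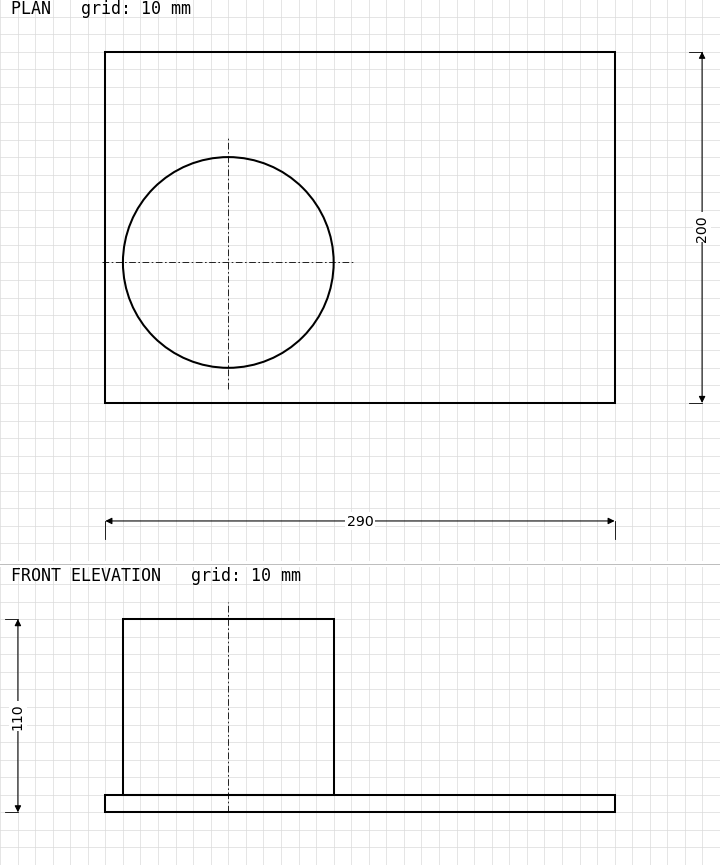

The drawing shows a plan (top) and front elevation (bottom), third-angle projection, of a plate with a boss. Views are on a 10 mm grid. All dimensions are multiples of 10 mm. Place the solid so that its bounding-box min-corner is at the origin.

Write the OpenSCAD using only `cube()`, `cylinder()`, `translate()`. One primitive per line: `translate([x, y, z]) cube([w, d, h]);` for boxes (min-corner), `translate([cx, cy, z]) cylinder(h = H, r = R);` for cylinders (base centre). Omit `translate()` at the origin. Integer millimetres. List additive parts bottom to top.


cube([290, 200, 10]);
translate([70, 80, 10]) cylinder(h = 100, r = 60);


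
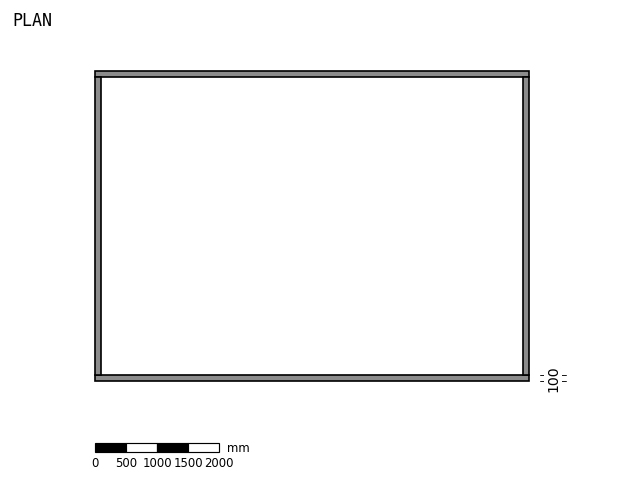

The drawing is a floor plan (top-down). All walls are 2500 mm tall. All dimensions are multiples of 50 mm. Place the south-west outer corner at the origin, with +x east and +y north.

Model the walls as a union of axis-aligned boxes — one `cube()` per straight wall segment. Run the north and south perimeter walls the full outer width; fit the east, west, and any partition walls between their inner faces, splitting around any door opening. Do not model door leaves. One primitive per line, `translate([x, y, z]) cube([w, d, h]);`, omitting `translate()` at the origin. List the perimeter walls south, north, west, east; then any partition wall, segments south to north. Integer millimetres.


cube([7000, 100, 2500]);
translate([0, 4900, 0]) cube([7000, 100, 2500]);
translate([0, 100, 0]) cube([100, 4800, 2500]);
translate([6900, 100, 0]) cube([100, 4800, 2500]);


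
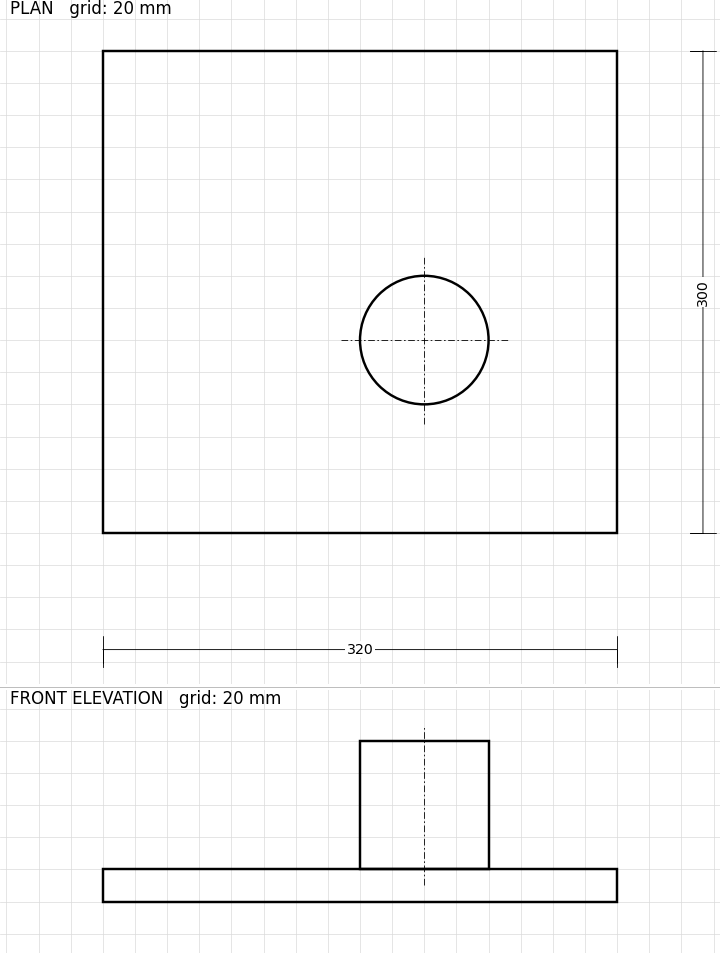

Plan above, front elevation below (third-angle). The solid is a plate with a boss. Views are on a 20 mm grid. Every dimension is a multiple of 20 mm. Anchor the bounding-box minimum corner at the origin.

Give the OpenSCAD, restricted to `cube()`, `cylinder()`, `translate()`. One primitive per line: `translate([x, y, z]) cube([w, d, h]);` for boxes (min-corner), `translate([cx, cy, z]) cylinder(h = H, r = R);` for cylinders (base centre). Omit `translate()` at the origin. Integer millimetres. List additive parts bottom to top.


cube([320, 300, 20]);
translate([200, 120, 20]) cylinder(h = 80, r = 40);
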